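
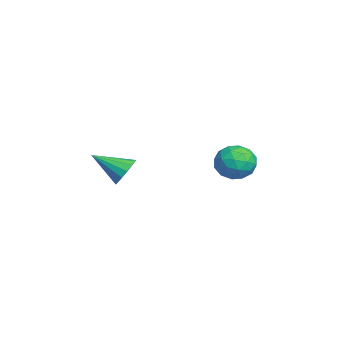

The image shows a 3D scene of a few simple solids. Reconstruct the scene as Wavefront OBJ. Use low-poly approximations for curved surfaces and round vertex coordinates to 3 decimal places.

v -1.013 -1.531 2.634
v -0.759 -1.879 2.161
v -1.267 -2.709 3.366
v -0.505 -1.81 2.362
v -0.387 -1.665 2.635
v -0.437 -1.485 2.909
v -0.641 -1.317 3.109
v -0.944 -1.206 3.181
v -1.266 -1.182 3.107
v -1.52 -1.252 2.907
v -1.639 -1.397 2.633
v -1.589 -1.577 2.359
v -1.385 -1.745 2.16
v -1.081 -1.856 2.087
v -4.628 2.778 1.82
v -3.957 3.195 2.109
v -3.863 1.665 1.651
v -3.192 2.082 1.94
v -3.823 1.887 2.461
v -4.296 2.575 2.566
v -3.524 2.285 1.194
v -3.997 2.973 1.299
v -3.275 2.89 1.723
v -3.46 2.644 2.505
v -4.36 2.216 1.255
v -4.545 1.97 2.037
v -4.359 3.084 1.98
v -3.461 1.776 1.78
v -3.831 1.661 2.087
v -3.437 1.906 2.257
v -4.559 2.72 2.248
v -4.164 2.965 2.418
v -4.086 2.196 2.625
v -3.656 1.895 1.342
v -3.261 2.14 1.512
v -4.383 2.954 1.503
v -3.989 3.199 1.673
v -3.734 2.664 1.135
v -3.564 3.15 1.922
v -3.115 2.496 1.823
v -3.31 2.615 1.384
v -3.588 3.02 1.446
v -3.673 3.006 2.382
v -3.223 2.351 2.283
v -3.594 2.237 2.589
v -3.872 2.641 2.651
v -3.272 2.826 2.155
v -4.597 2.509 1.477
v -4.147 1.854 1.378
v -3.948 2.219 1.109
v -4.226 2.623 1.171
v -4.705 2.364 1.937
v -4.256 1.71 1.838
v -4.232 1.84 2.314
v -4.51 2.245 2.376
v -4.548 2.034 1.605
f 2 1 4
f 2 4 3
f 4 1 5
f 4 5 3
f 5 1 6
f 5 6 3
f 6 1 7
f 6 7 3
f 7 1 8
f 7 8 3
f 8 1 9
f 8 9 3
f 9 1 10
f 9 10 3
f 10 1 11
f 10 11 3
f 11 1 12
f 11 12 3
f 12 1 13
f 12 13 3
f 13 1 14
f 13 14 3
f 14 1 2
f 14 2 3
f 15 52 31
f 52 26 55
f 31 55 20
f 52 55 31
f 15 31 27
f 31 20 32
f 27 32 16
f 31 32 27
f 15 27 36
f 27 16 37
f 36 37 22
f 27 37 36
f 15 36 48
f 36 22 51
f 48 51 25
f 36 51 48
f 15 48 52
f 48 25 56
f 52 56 26
f 48 56 52
f 16 32 43
f 32 20 46
f 43 46 24
f 32 46 43
f 20 55 33
f 55 26 54
f 33 54 19
f 55 54 33
f 26 56 53
f 56 25 49
f 53 49 17
f 56 49 53
f 25 51 50
f 51 22 38
f 50 38 21
f 51 38 50
f 22 37 42
f 37 16 39
f 42 39 23
f 37 39 42
f 18 44 30
f 44 24 45
f 30 45 19
f 44 45 30
f 18 30 28
f 30 19 29
f 28 29 17
f 30 29 28
f 18 28 35
f 28 17 34
f 35 34 21
f 28 34 35
f 18 35 40
f 35 21 41
f 40 41 23
f 35 41 40
f 18 40 44
f 40 23 47
f 44 47 24
f 40 47 44
f 19 45 33
f 45 24 46
f 33 46 20
f 45 46 33
f 17 29 53
f 29 19 54
f 53 54 26
f 29 54 53
f 21 34 50
f 34 17 49
f 50 49 25
f 34 49 50
f 23 41 42
f 41 21 38
f 42 38 22
f 41 38 42
f 24 47 43
f 47 23 39
f 43 39 16
f 47 39 43



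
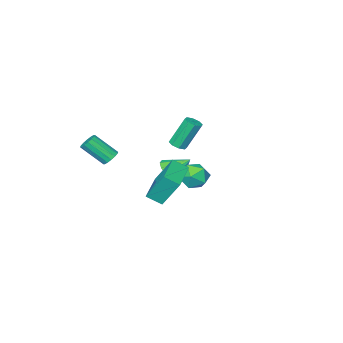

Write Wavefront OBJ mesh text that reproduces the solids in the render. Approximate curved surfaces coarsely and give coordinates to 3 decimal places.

v 2.88 -3.417 1.044
v 3.09 -3.74 0.623
v 3.89 -4.746 1.796
v 3.68 -4.423 2.216
v 3.292 -3.529 0.666
v 4.092 -4.535 1.839
v 3.384 -3.289 0.81
v 4.184 -4.295 1.983
v 3.341 -3.082 1.016
v 4.141 -4.088 2.189
v 3.174 -2.966 1.23
v 3.974 -3.972 2.403
v 2.929 -2.97 1.394
v 3.729 -3.976 2.567
v 2.67 -3.094 1.464
v 3.47 -4.1 2.637
v 2.468 -3.305 1.421
v 3.268 -4.311 2.594
v 2.376 -3.545 1.277
v 3.176 -4.551 2.45
v 2.419 -3.752 1.071
v 3.219 -4.758 2.244
v 2.586 -3.868 0.857
v 3.386 -4.874 2.03
v 2.831 -3.864 0.693
v 3.631 -4.87 1.866
v -2.303 -4.08 0.014
v -1.894 -4.365 0.268
v -2.687 -3.926 2.04
v -3.097 -3.64 1.786
v -1.795 -3.952 0.211
v -2.588 -3.513 1.982
v -1.993 -3.614 0.038
v -2.786 -3.175 1.809
v -2.373 -3.549 -0.149
v -3.167 -3.109 1.623
v -2.713 -3.794 -0.24
v -3.506 -3.355 1.532
v -2.812 -4.207 -0.182
v -3.605 -3.768 1.589
v -2.614 -4.545 -0.009
v -3.407 -4.106 1.762
v -2.233 -4.611 0.177
v -3.027 -4.171 1.949
v -0.029 0.945 1.101
v 0.877 0.913 0.793
v -0.437 -0.073 0.007
v 0.469 -0.105 -0.301
v 0.24 -0.477 0.55
v 0.492 0.151 1.226
v -0.052 0.689 -0.426
v 0.2 1.317 0.25
v 0.862 0.755 -0.151
v 1.042 0.034 0.452
v -0.602 0.806 0.348
v -0.422 0.085 0.951
v 2.59 2.849 2.963
v 3.141 2.205 3.456
v 4.17 4.083 2.811
v 4.72 3.439 3.304
v 3.08 2.021 1.336
v 3.63 1.377 1.829
v 4.659 3.255 1.184
v 5.21 2.611 1.677
v -0.686 -2.638 -0.896
v -0.15 -1.895 -1.057
v -1.414 -1.902 0.076
v -0.555 -1.859 -1.388
v -1.002 -2.071 -1.562
v -1.348 -2.462 -1.525
v -1.484 -2.909 -1.288
v -1.367 -3.271 -0.927
v -1.033 -3.431 -0.556
v -0.589 -3.339 -0.293
v -0.176 -3.025 -0.222
v 0.075 -2.588 -0.364
v 0.085 -2.167 -0.676
f 2 1 5
f 2 5 3
f 3 5 6
f 3 6 4
f 5 1 7
f 5 7 6
f 6 7 8
f 6 8 4
f 7 1 9
f 7 9 8
f 8 9 10
f 8 10 4
f 9 1 11
f 9 11 10
f 10 11 12
f 10 12 4
f 11 1 13
f 11 13 12
f 12 13 14
f 12 14 4
f 13 1 15
f 13 15 14
f 14 15 16
f 14 16 4
f 15 1 17
f 15 17 16
f 16 17 18
f 16 18 4
f 17 1 19
f 17 19 18
f 18 19 20
f 18 20 4
f 19 1 21
f 19 21 20
f 20 21 22
f 20 22 4
f 21 1 23
f 21 23 22
f 22 23 24
f 22 24 4
f 23 1 25
f 23 25 24
f 24 25 26
f 24 26 4
f 25 1 2
f 25 2 26
f 26 2 3
f 26 3 4
f 28 27 31
f 28 31 29
f 29 31 32
f 29 32 30
f 31 27 33
f 31 33 32
f 32 33 34
f 32 34 30
f 33 27 35
f 33 35 34
f 34 35 36
f 34 36 30
f 35 27 37
f 35 37 36
f 36 37 38
f 36 38 30
f 37 27 39
f 37 39 38
f 38 39 40
f 38 40 30
f 39 27 41
f 39 41 40
f 40 41 42
f 40 42 30
f 41 27 43
f 41 43 42
f 42 43 44
f 42 44 30
f 43 27 28
f 43 28 44
f 44 28 29
f 44 29 30
f 45 56 50
f 45 50 46
f 45 46 52
f 45 52 55
f 45 55 56
f 46 50 54
f 50 56 49
f 56 55 47
f 55 52 51
f 52 46 53
f 48 54 49
f 48 49 47
f 48 47 51
f 48 51 53
f 48 53 54
f 49 54 50
f 47 49 56
f 51 47 55
f 53 51 52
f 54 53 46
f 58 60 57
f 61 58 57
f 57 60 59
f 59 61 57
f 58 64 60
f 62 58 61
f 62 64 58
f 60 64 59
f 63 61 59
f 59 64 63
f 63 62 61
f 64 62 63
f 66 65 68
f 66 68 67
f 68 65 69
f 68 69 67
f 69 65 70
f 69 70 67
f 70 65 71
f 70 71 67
f 71 65 72
f 71 72 67
f 72 65 73
f 72 73 67
f 73 65 74
f 73 74 67
f 74 65 75
f 74 75 67
f 75 65 76
f 75 76 67
f 76 65 77
f 76 77 67
f 77 65 66
f 77 66 67



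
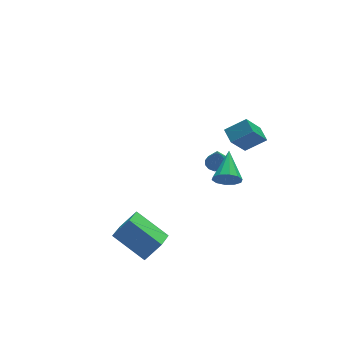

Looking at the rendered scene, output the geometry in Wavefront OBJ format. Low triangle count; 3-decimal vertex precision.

v 0.524 -1.942 0.213
v 0.917 -2.369 0.719
v 1.256 -0.398 0.947
v 1.188 -2.313 0.332
v 1.206 -2.116 -0.1
v 0.963 -1.852 -0.413
v 0.553 -1.623 -0.487
v 0.132 -1.516 -0.294
v -0.14 -1.571 0.093
v -0.157 -1.768 0.526
v 0.085 -2.032 0.839
v 0.496 -2.262 0.913
v 2.07 3.051 -3.254
v 2.606 2.667 -3.285
v 1.93 2.749 -1.986
v 2.724 2.976 -3.199
v 2.666 3.305 -3.127
v 2.449 3.566 -3.089
v 2.13 3.689 -3.095
v 1.795 3.64 -3.144
v 1.534 3.434 -3.222
v 1.417 3.125 -3.308
v 1.475 2.796 -3.38
v 1.692 2.535 -3.418
v 2.011 2.413 -3.412
v 2.345 2.461 -3.363
v 1.788 -2.082 3.732
v 1.768 -1.261 4.021
v 0.713 -1.874 3.068
v 0.693 -1.054 3.357
v 2.787 -1.546 2.283
v 2.767 -0.726 2.572
v 1.712 -1.339 1.619
v 1.692 -0.518 1.908
v -5.341 -1.464 -2.723
v -4.478 -1.554 -1.689
v -4.574 -0.389 -3.27
v -3.71 -0.479 -2.237
v -4.17 -2.861 -3.823
v -3.306 -2.951 -2.79
v -3.402 -1.786 -4.371
v -2.539 -1.876 -3.337
f 2 1 4
f 2 4 3
f 4 1 5
f 4 5 3
f 5 1 6
f 5 6 3
f 6 1 7
f 6 7 3
f 7 1 8
f 7 8 3
f 8 1 9
f 8 9 3
f 9 1 10
f 9 10 3
f 10 1 11
f 10 11 3
f 11 1 12
f 11 12 3
f 12 1 2
f 12 2 3
f 14 13 16
f 14 16 15
f 16 13 17
f 16 17 15
f 17 13 18
f 17 18 15
f 18 13 19
f 18 19 15
f 19 13 20
f 19 20 15
f 20 13 21
f 20 21 15
f 21 13 22
f 21 22 15
f 22 13 23
f 22 23 15
f 23 13 24
f 23 24 15
f 24 13 25
f 24 25 15
f 25 13 26
f 25 26 15
f 26 13 14
f 26 14 15
f 28 30 27
f 31 28 27
f 27 30 29
f 29 31 27
f 28 34 30
f 32 28 31
f 32 34 28
f 30 34 29
f 33 31 29
f 29 34 33
f 33 32 31
f 34 32 33
f 36 38 35
f 39 36 35
f 35 38 37
f 37 39 35
f 36 42 38
f 40 36 39
f 40 42 36
f 38 42 37
f 41 39 37
f 37 42 41
f 41 40 39
f 42 40 41



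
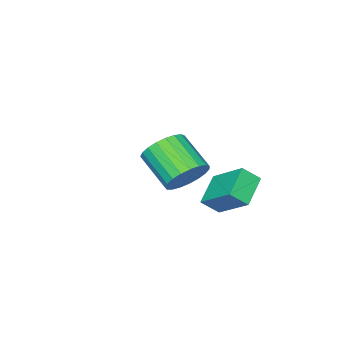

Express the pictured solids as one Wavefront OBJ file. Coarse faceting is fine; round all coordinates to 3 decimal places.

v -3.046 -3.014 -0.694
v -2.778 -3.335 -1.124
v -2.154 -2.866 -0.246
v -2.768 -3.12 -1.215
v -2.8 -2.888 -1.227
v -2.87 -2.676 -1.157
v -2.967 -2.515 -1.017
v -3.076 -2.43 -0.828
v -3.18 -2.434 -0.619
v -3.264 -2.526 -0.421
v -3.315 -2.693 -0.265
v -3.325 -2.908 -0.173
v -3.293 -3.14 -0.162
v -3.223 -3.352 -0.231
v -3.126 -3.513 -0.371
v -3.017 -3.598 -0.56
v -2.913 -3.594 -0.769
v -2.829 -3.502 -0.967
v 1.432 2.508 2.609
v 1.784 2.979 3.418
v 1.539 1.444 4.42
v 1.188 0.972 3.611
v 1.377 3.06 3.441
v 1.132 1.524 4.443
v 0.979 3.044 3.321
v 0.734 1.509 4.323
v 0.66 2.936 3.077
v 0.415 1.401 4.079
v 0.474 2.754 2.753
v 0.229 1.218 3.755
v 0.454 2.53 2.404
v 0.209 0.994 3.405
v 0.603 2.301 2.09
v 0.358 0.765 3.092
v 0.896 2.109 1.866
v 0.651 0.573 2.868
v 1.281 1.985 1.77
v 1.036 0.449 2.772
v 1.693 1.952 1.82
v 1.448 0.416 2.822
v 2.059 2.015 2.006
v 1.814 0.479 3.008
v 2.317 2.163 2.296
v 2.073 0.627 3.298
v 2.422 2.371 2.641
v 2.178 0.835 3.642
v 2.356 2.602 2.98
v 2.112 1.067 3.981
v 2.13 2.818 3.255
v 1.886 1.282 4.256
v -4.22 -0.173 -1.539
v -3.642 -0.697 -0.882
v -4.101 1.517 -0.298
v -3.524 0.993 0.36
v -2.896 0.307 -2.32
v -2.319 -0.217 -1.662
v -2.778 1.997 -1.078
v -2.2 1.473 -0.421
f 2 1 4
f 2 4 3
f 4 1 5
f 4 5 3
f 5 1 6
f 5 6 3
f 6 1 7
f 6 7 3
f 7 1 8
f 7 8 3
f 8 1 9
f 8 9 3
f 9 1 10
f 9 10 3
f 10 1 11
f 10 11 3
f 11 1 12
f 11 12 3
f 12 1 13
f 12 13 3
f 13 1 14
f 13 14 3
f 14 1 15
f 14 15 3
f 15 1 16
f 15 16 3
f 16 1 17
f 16 17 3
f 17 1 18
f 17 18 3
f 18 1 2
f 18 2 3
f 20 19 23
f 20 23 21
f 21 23 24
f 21 24 22
f 23 19 25
f 23 25 24
f 24 25 26
f 24 26 22
f 25 19 27
f 25 27 26
f 26 27 28
f 26 28 22
f 27 19 29
f 27 29 28
f 28 29 30
f 28 30 22
f 29 19 31
f 29 31 30
f 30 31 32
f 30 32 22
f 31 19 33
f 31 33 32
f 32 33 34
f 32 34 22
f 33 19 35
f 33 35 34
f 34 35 36
f 34 36 22
f 35 19 37
f 35 37 36
f 36 37 38
f 36 38 22
f 37 19 39
f 37 39 38
f 38 39 40
f 38 40 22
f 39 19 41
f 39 41 40
f 40 41 42
f 40 42 22
f 41 19 43
f 41 43 42
f 42 43 44
f 42 44 22
f 43 19 45
f 43 45 44
f 44 45 46
f 44 46 22
f 45 19 47
f 45 47 46
f 46 47 48
f 46 48 22
f 47 19 49
f 47 49 48
f 48 49 50
f 48 50 22
f 49 19 20
f 49 20 50
f 50 20 21
f 50 21 22
f 52 54 51
f 55 52 51
f 51 54 53
f 53 55 51
f 52 58 54
f 56 52 55
f 56 58 52
f 54 58 53
f 57 55 53
f 53 58 57
f 57 56 55
f 58 56 57



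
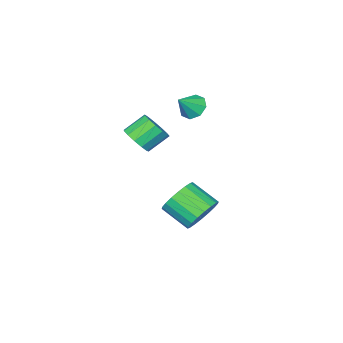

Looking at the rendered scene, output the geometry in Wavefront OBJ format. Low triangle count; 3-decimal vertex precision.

v 0.312 -1.341 1.585
v 0.865 -1.277 2.214
v -0.08 -0.895 3.005
v -0.632 -0.959 2.375
v 0.857 -0.855 2
v -0.088 -0.473 2.791
v 0.676 -0.587 1.655
v -0.269 -0.205 2.445
v 0.38 -0.559 1.287
v -0.565 -0.176 2.077
v 0.062 -0.778 1.013
v -0.883 -0.396 1.804
v -0.176 -1.177 0.921
v -1.121 -0.795 1.712
v -0.259 -1.628 1.04
v -1.204 -1.245 1.831
v -0.161 -1.987 1.331
v -1.106 -1.605 2.122
v 0.088 -2.142 1.703
v -0.857 -1.76 2.494
v 0.408 -2.042 2.038
v -0.537 -1.66 2.828
v 0.698 -1.72 2.228
v -0.247 -1.338 3.019
v -3.951 -2.001 1.852
v -3.487 -2.299 1.315
v -3.009 -2.039 2.688
v -3.472 -1.71 1.325
v -3.738 -1.291 1.643
v -4.129 -1.289 2.084
v -4.416 -1.703 2.389
v -4.431 -2.292 2.38
v -4.165 -2.711 2.061
v -3.774 -2.714 1.62
v -2.333 0.349 -3.856
v -1.921 -0.087 -4.73
v -1.595 -1.486 -3.878
v -2.007 -1.049 -3.004
v -1.548 0.121 -4.531
v -1.222 -1.278 -3.678
v -1.33 0.375 -4.198
v -1.004 -1.024 -3.346
v -1.311 0.623 -3.798
v -0.985 -0.775 -2.945
v -1.494 0.818 -3.409
v -1.168 -0.581 -2.556
v -1.843 0.919 -3.109
v -1.517 -0.479 -2.256
v -2.29 0.908 -2.956
v -1.964 -0.491 -2.104
v -2.745 0.786 -2.982
v -2.419 -0.613 -2.13
v -3.118 0.578 -3.182
v -2.792 -0.821 -2.329
v -3.336 0.324 -3.514
v -3.01 -1.075 -2.662
v -3.355 0.075 -3.915
v -3.029 -1.323 -3.062
v -3.172 -0.119 -4.304
v -2.846 -1.518 -3.451
v -2.823 -0.221 -4.604
v -2.497 -1.619 -3.751
v -2.376 -0.209 -4.756
v -2.05 -1.608 -3.904
f 2 1 5
f 2 5 3
f 3 5 6
f 3 6 4
f 5 1 7
f 5 7 6
f 6 7 8
f 6 8 4
f 7 1 9
f 7 9 8
f 8 9 10
f 8 10 4
f 9 1 11
f 9 11 10
f 10 11 12
f 10 12 4
f 11 1 13
f 11 13 12
f 12 13 14
f 12 14 4
f 13 1 15
f 13 15 14
f 14 15 16
f 14 16 4
f 15 1 17
f 15 17 16
f 16 17 18
f 16 18 4
f 17 1 19
f 17 19 18
f 18 19 20
f 18 20 4
f 19 1 21
f 19 21 20
f 20 21 22
f 20 22 4
f 21 1 23
f 21 23 22
f 22 23 24
f 22 24 4
f 23 1 2
f 23 2 24
f 24 2 3
f 24 3 4
f 26 25 28
f 26 28 27
f 28 25 29
f 28 29 27
f 29 25 30
f 29 30 27
f 30 25 31
f 30 31 27
f 31 25 32
f 31 32 27
f 32 25 33
f 32 33 27
f 33 25 34
f 33 34 27
f 34 25 26
f 34 26 27
f 36 35 39
f 36 39 37
f 37 39 40
f 37 40 38
f 39 35 41
f 39 41 40
f 40 41 42
f 40 42 38
f 41 35 43
f 41 43 42
f 42 43 44
f 42 44 38
f 43 35 45
f 43 45 44
f 44 45 46
f 44 46 38
f 45 35 47
f 45 47 46
f 46 47 48
f 46 48 38
f 47 35 49
f 47 49 48
f 48 49 50
f 48 50 38
f 49 35 51
f 49 51 50
f 50 51 52
f 50 52 38
f 51 35 53
f 51 53 52
f 52 53 54
f 52 54 38
f 53 35 55
f 53 55 54
f 54 55 56
f 54 56 38
f 55 35 57
f 55 57 56
f 56 57 58
f 56 58 38
f 57 35 59
f 57 59 58
f 58 59 60
f 58 60 38
f 59 35 61
f 59 61 60
f 60 61 62
f 60 62 38
f 61 35 63
f 61 63 62
f 62 63 64
f 62 64 38
f 63 35 36
f 63 36 64
f 64 36 37
f 64 37 38



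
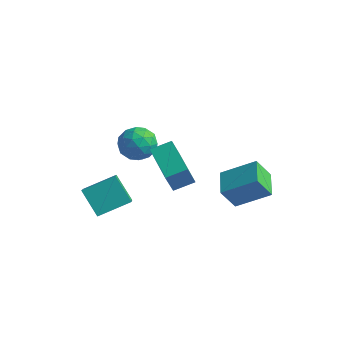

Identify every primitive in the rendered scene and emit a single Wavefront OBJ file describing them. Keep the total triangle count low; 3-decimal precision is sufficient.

v -3.408 -3.986 -5.041
v -2.401 -5.306 -3.838
v -4.612 -3.744 -3.767
v -3.606 -5.064 -2.564
v -2.374 -2.556 -4.336
v -1.368 -3.876 -3.133
v -3.579 -2.314 -3.062
v -2.572 -3.634 -1.859
v 0.955 -3.488 -1.399
v 1.052 -4.25 0.073
v -0.823 -2.419 -0.728
v -0.726 -3.181 0.744
v 1.646 -2.599 -0.984
v 1.743 -3.361 0.488
v -0.132 -1.53 -0.313
v -0.035 -2.292 1.159
v 0.157 1.589 -3.573
v 1.761 2.529 -2.474
v 0.64 2.231 -4.827
v 2.245 3.171 -3.728
v 1.135 0.269 -3.872
v 2.74 1.209 -2.773
v 1.619 0.911 -5.126
v 3.223 1.851 -4.027
v -2.042 -2.056 -0.385
v -1.04 -2.233 -0.012
v -2.68 -3.187 0.792
v -1.678 -3.364 1.165
v -2.155 -2.406 1.329
v -1.761 -1.707 0.601
v -1.959 -3.713 0.179
v -1.565 -3.014 -0.549
v -0.989 -3.257 0.336
v -1.111 -2.449 1.047
v -2.609 -2.971 -0.267
v -2.731 -2.163 0.444
v -1.485 -2.045 -0.302
v -2.235 -3.375 1.082
v -2.515 -2.811 1.178
v -1.927 -2.916 1.397
v -1.909 -1.736 0.059
v -1.32 -1.84 0.278
v -1.975 -1.941 1.066
v -2.4 -3.58 0.502
v -1.811 -3.684 0.721
v -1.793 -2.504 -0.617
v -1.205 -2.609 -0.398
v -1.745 -3.479 -0.286
v -0.866 -2.751 0.122
v -1.241 -3.416 0.814
v -1.406 -3.621 0.234
v -1.175 -3.211 -0.194
v -0.938 -2.276 0.539
v -1.313 -2.941 1.231
v -1.593 -2.378 1.328
v -1.361 -1.967 0.9
v -0.908 -2.878 0.744
v -2.407 -2.479 -0.451
v -2.782 -3.144 0.241
v -2.359 -3.453 -0.12
v -2.127 -3.042 -0.548
v -2.479 -2.004 -0.034
v -2.854 -2.669 0.658
v -2.545 -2.209 0.974
v -2.314 -1.799 0.546
v -2.812 -2.542 0.036
f 2 4 1
f 5 2 1
f 1 4 3
f 3 5 1
f 2 8 4
f 6 2 5
f 6 8 2
f 4 8 3
f 7 5 3
f 3 8 7
f 7 6 5
f 8 6 7
f 10 12 9
f 13 10 9
f 9 12 11
f 11 13 9
f 10 16 12
f 14 10 13
f 14 16 10
f 12 16 11
f 15 13 11
f 11 16 15
f 15 14 13
f 16 14 15
f 18 20 17
f 21 18 17
f 17 20 19
f 19 21 17
f 18 24 20
f 22 18 21
f 22 24 18
f 20 24 19
f 23 21 19
f 19 24 23
f 23 22 21
f 24 22 23
f 25 62 41
f 62 36 65
f 41 65 30
f 62 65 41
f 25 41 37
f 41 30 42
f 37 42 26
f 41 42 37
f 25 37 46
f 37 26 47
f 46 47 32
f 37 47 46
f 25 46 58
f 46 32 61
f 58 61 35
f 46 61 58
f 25 58 62
f 58 35 66
f 62 66 36
f 58 66 62
f 26 42 53
f 42 30 56
f 53 56 34
f 42 56 53
f 30 65 43
f 65 36 64
f 43 64 29
f 65 64 43
f 36 66 63
f 66 35 59
f 63 59 27
f 66 59 63
f 35 61 60
f 61 32 48
f 60 48 31
f 61 48 60
f 32 47 52
f 47 26 49
f 52 49 33
f 47 49 52
f 28 54 40
f 54 34 55
f 40 55 29
f 54 55 40
f 28 40 38
f 40 29 39
f 38 39 27
f 40 39 38
f 28 38 45
f 38 27 44
f 45 44 31
f 38 44 45
f 28 45 50
f 45 31 51
f 50 51 33
f 45 51 50
f 28 50 54
f 50 33 57
f 54 57 34
f 50 57 54
f 29 55 43
f 55 34 56
f 43 56 30
f 55 56 43
f 27 39 63
f 39 29 64
f 63 64 36
f 39 64 63
f 31 44 60
f 44 27 59
f 60 59 35
f 44 59 60
f 33 51 52
f 51 31 48
f 52 48 32
f 51 48 52
f 34 57 53
f 57 33 49
f 53 49 26
f 57 49 53



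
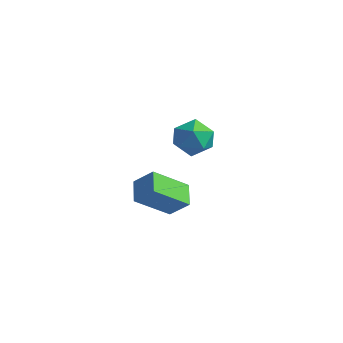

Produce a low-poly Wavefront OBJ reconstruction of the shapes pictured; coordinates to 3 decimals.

v -2.443 1.378 2.219
v -1.928 1.43 1.353
v -1.232 0.51 2.887
v -0.717 0.562 2.021
v -0.85 1.392 2.579
v -1.599 1.929 2.166
v -1.561 0.011 2.074
v -2.31 0.548 1.661
v -1.383 0.585 1.263
v -0.944 1.439 1.575
v -2.216 0.501 2.665
v -1.777 1.355 2.977
v -3.522 1.809 -4.128
v -4.369 0.408 -2.845
v -4.26 2.669 -3.677
v -5.107 1.268 -2.394
v -2.653 2.092 -3.246
v -3.5 0.691 -1.963
v -3.391 2.952 -2.795
v -4.238 1.551 -1.512
f 1 12 6
f 1 6 2
f 1 2 8
f 1 8 11
f 1 11 12
f 2 6 10
f 6 12 5
f 12 11 3
f 11 8 7
f 8 2 9
f 4 10 5
f 4 5 3
f 4 3 7
f 4 7 9
f 4 9 10
f 5 10 6
f 3 5 12
f 7 3 11
f 9 7 8
f 10 9 2
f 14 16 13
f 17 14 13
f 13 16 15
f 15 17 13
f 14 20 16
f 18 14 17
f 18 20 14
f 16 20 15
f 19 17 15
f 15 20 19
f 19 18 17
f 20 18 19



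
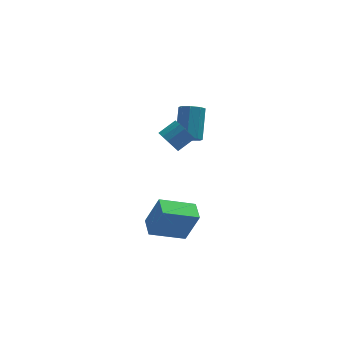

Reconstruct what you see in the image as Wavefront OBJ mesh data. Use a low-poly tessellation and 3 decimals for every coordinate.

v -2.566 -3.838 2.763
v -2.175 -3.961 2.208
v -1.302 -3.684 2.762
v -1.694 -3.562 3.317
v -2.267 -3.617 2.182
v -1.395 -3.34 2.736
v -2.44 -3.332 2.311
v -1.567 -3.056 2.865
v -2.646 -3.183 2.561
v -1.774 -2.907 3.116
v -2.831 -3.21 2.866
v -1.959 -2.933 3.42
v -2.945 -3.404 3.143
v -2.073 -3.128 3.697
v -2.958 -3.716 3.318
v -2.085 -3.439 3.872
v -2.865 -4.06 3.344
v -1.993 -3.783 3.898
v -2.693 -4.344 3.215
v -1.82 -4.068 3.769
v -2.486 -4.493 2.964
v -1.614 -4.217 3.519
v -2.301 -4.467 2.66
v -1.429 -4.19 3.214
v -2.187 -4.272 2.383
v -1.315 -3.996 2.937
v -3.665 -4.423 -3.524
v -3.01 -4.623 -1.827
v -3.63 -3.35 -3.411
v -2.974 -3.55 -1.715
v -1.846 -4.41 -4.225
v -1.19 -4.61 -2.529
v -1.81 -3.337 -4.113
v -1.155 -3.537 -2.416
v -1.251 -2.41 1.629
v -0.685 -2.277 1.317
v -0.263 -1.018 2.619
v -0.829 -1.15 2.931
v -1.065 -1.986 1.159
v -0.643 -0.726 2.461
v -1.555 -1.942 1.276
v -1.133 -0.683 2.578
v -1.866 -2.173 1.599
v -1.444 -0.914 2.902
v -1.817 -2.542 1.941
v -1.395 -1.283 3.243
v -1.437 -2.834 2.099
v -1.015 -1.574 3.401
v -0.947 -2.877 1.982
v -0.525 -1.618 3.284
v -0.636 -2.646 1.658
v -0.214 -1.387 2.961
f 2 1 5
f 2 5 3
f 3 5 6
f 3 6 4
f 5 1 7
f 5 7 6
f 6 7 8
f 6 8 4
f 7 1 9
f 7 9 8
f 8 9 10
f 8 10 4
f 9 1 11
f 9 11 10
f 10 11 12
f 10 12 4
f 11 1 13
f 11 13 12
f 12 13 14
f 12 14 4
f 13 1 15
f 13 15 14
f 14 15 16
f 14 16 4
f 15 1 17
f 15 17 16
f 16 17 18
f 16 18 4
f 17 1 19
f 17 19 18
f 18 19 20
f 18 20 4
f 19 1 21
f 19 21 20
f 20 21 22
f 20 22 4
f 21 1 23
f 21 23 22
f 22 23 24
f 22 24 4
f 23 1 25
f 23 25 24
f 24 25 26
f 24 26 4
f 25 1 2
f 25 2 26
f 26 2 3
f 26 3 4
f 28 30 27
f 31 28 27
f 27 30 29
f 29 31 27
f 28 34 30
f 32 28 31
f 32 34 28
f 30 34 29
f 33 31 29
f 29 34 33
f 33 32 31
f 34 32 33
f 36 35 39
f 36 39 37
f 37 39 40
f 37 40 38
f 39 35 41
f 39 41 40
f 40 41 42
f 40 42 38
f 41 35 43
f 41 43 42
f 42 43 44
f 42 44 38
f 43 35 45
f 43 45 44
f 44 45 46
f 44 46 38
f 45 35 47
f 45 47 46
f 46 47 48
f 46 48 38
f 47 35 49
f 47 49 48
f 48 49 50
f 48 50 38
f 49 35 51
f 49 51 50
f 50 51 52
f 50 52 38
f 51 35 36
f 51 36 52
f 52 36 37
f 52 37 38



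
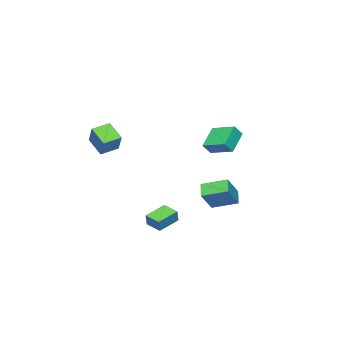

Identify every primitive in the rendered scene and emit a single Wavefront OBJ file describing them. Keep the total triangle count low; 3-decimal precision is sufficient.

v -1.703 0.168 -2.92
v -0.552 0.191 -1.602
v -2.309 1.652 -2.417
v -1.158 1.676 -1.099
v -1.002 0.664 -3.541
v 0.149 0.688 -2.223
v -1.608 2.149 -3.038
v -0.457 2.172 -1.72
v -3.515 -1.115 -0.174
v -4.908 -1.348 0.842
v -3.456 0.521 0.281
v -4.849 0.289 1.297
v -2.971 -1.329 0.523
v -4.364 -1.561 1.539
v -2.912 0.308 0.978
v -4.305 0.075 1.994
v 1.28 -1.037 -3.682
v 1.582 -0.903 -2.866
v 1.449 -0.006 -3.913
v 1.751 0.128 -3.098
v 2.669 -1.368 -4.142
v 2.971 -1.234 -3.327
v 2.838 -0.337 -4.374
v 3.14 -0.203 -3.558
v 2.897 -4.03 2.546
v 3.563 -3.308 3.718
v 3.208 -2.962 1.712
v 3.873 -2.24 2.885
v 3.927 -4.54 2.275
v 4.592 -3.818 3.448
v 4.237 -3.472 1.442
v 4.903 -2.75 2.614
f 2 4 1
f 5 2 1
f 1 4 3
f 3 5 1
f 2 8 4
f 6 2 5
f 6 8 2
f 4 8 3
f 7 5 3
f 3 8 7
f 7 6 5
f 8 6 7
f 10 12 9
f 13 10 9
f 9 12 11
f 11 13 9
f 10 16 12
f 14 10 13
f 14 16 10
f 12 16 11
f 15 13 11
f 11 16 15
f 15 14 13
f 16 14 15
f 18 20 17
f 21 18 17
f 17 20 19
f 19 21 17
f 18 24 20
f 22 18 21
f 22 24 18
f 20 24 19
f 23 21 19
f 19 24 23
f 23 22 21
f 24 22 23
f 26 28 25
f 29 26 25
f 25 28 27
f 27 29 25
f 26 32 28
f 30 26 29
f 30 32 26
f 28 32 27
f 31 29 27
f 27 32 31
f 31 30 29
f 32 30 31



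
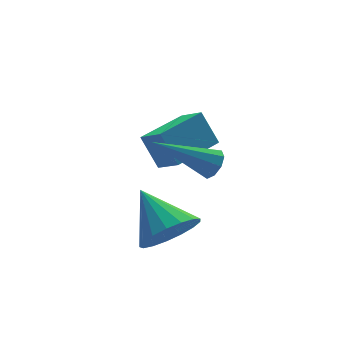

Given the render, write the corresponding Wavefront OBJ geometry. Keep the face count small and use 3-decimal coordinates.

v 0.625 -2.227 -0.106
v 1.136 -2.671 0.63
v 0.355 -0.793 0.946
v 1.471 -2.43 0.387
v 1.612 -2.143 0.031
v 1.526 -1.875 -0.356
v 1.235 -1.687 -0.686
v 0.803 -1.624 -0.883
v 0.331 -1.699 -0.903
v -0.074 -1.894 -0.739
v -0.319 -2.167 -0.431
v -0.348 -2.453 -0.048
v -0.154 -2.687 0.321
v 0.219 -2.816 0.592
v 0.684 -2.811 0.704
v 1.824 -2.486 2.609
v 2.03 -2.766 3.022
v 0.116 -2.054 3.751
v 2.134 -2.412 3.045
v 2.094 -2.093 2.863
v 1.927 -1.958 2.563
v 1.712 -2.07 2.284
v 1.55 -2.376 2.157
v 1.516 -2.734 2.242
v 1.626 -2.976 2.498
v 1.829 -2.988 2.806
v 1.88 -0.151 1.202
v 1.572 0.425 2.291
v 1.598 0.616 0.716
v 1.291 1.192 1.806
v 3.589 0.548 1.314
v 3.282 1.124 2.404
v 3.308 1.315 0.829
v 3 1.891 1.918
f 2 1 4
f 2 4 3
f 4 1 5
f 4 5 3
f 5 1 6
f 5 6 3
f 6 1 7
f 6 7 3
f 7 1 8
f 7 8 3
f 8 1 9
f 8 9 3
f 9 1 10
f 9 10 3
f 10 1 11
f 10 11 3
f 11 1 12
f 11 12 3
f 12 1 13
f 12 13 3
f 13 1 14
f 13 14 3
f 14 1 15
f 14 15 3
f 15 1 2
f 15 2 3
f 17 16 19
f 17 19 18
f 19 16 20
f 19 20 18
f 20 16 21
f 20 21 18
f 21 16 22
f 21 22 18
f 22 16 23
f 22 23 18
f 23 16 24
f 23 24 18
f 24 16 25
f 24 25 18
f 25 16 26
f 25 26 18
f 26 16 17
f 26 17 18
f 28 30 27
f 31 28 27
f 27 30 29
f 29 31 27
f 28 34 30
f 32 28 31
f 32 34 28
f 30 34 29
f 33 31 29
f 29 34 33
f 33 32 31
f 34 32 33



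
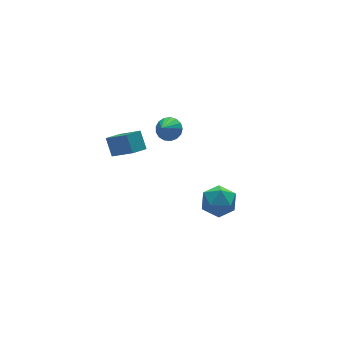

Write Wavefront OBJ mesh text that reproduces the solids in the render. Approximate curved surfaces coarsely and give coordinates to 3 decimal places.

v -1.554 -2.726 2.429
v -0.611 -3.18 2.328
v -2.129 -4.1 3.252
v -1.186 -4.554 3.151
v -1.304 -3.724 3.784
v -0.949 -2.874 3.276
v -1.791 -4.406 2.304
v -1.436 -3.556 1.796
v -0.758 -4.218 2.251
v -0.457 -3.797 3.166
v -2.283 -3.483 2.414
v -1.982 -3.062 3.329
v -4.202 3.171 2.023
v -3.581 1.859 3.17
v -4.151 3.98 2.921
v -3.53 2.668 4.068
v -3.27 3.392 1.772
v -2.649 2.08 2.919
v -3.219 4.201 2.67
v -2.598 2.889 3.817
v -0.44 3.666 2.333
v 0.111 3.812 2.866
v -1.22 3.054 3.307
v -0.109 4.113 2.88
v -0.404 4.313 2.769
v -0.708 4.364 2.557
v -0.95 4.255 2.295
v -1.075 4.012 2.041
v -1.055 3.689 1.854
v -0.894 3.361 1.777
v -0.629 3.103 1.827
v -0.32 2.975 1.993
v -0.039 3.004 2.237
v 0.15 3.185 2.503
v 0.204 3.477 2.73
f 1 12 6
f 1 6 2
f 1 2 8
f 1 8 11
f 1 11 12
f 2 6 10
f 6 12 5
f 12 11 3
f 11 8 7
f 8 2 9
f 4 10 5
f 4 5 3
f 4 3 7
f 4 7 9
f 4 9 10
f 5 10 6
f 3 5 12
f 7 3 11
f 9 7 8
f 10 9 2
f 14 16 13
f 17 14 13
f 13 16 15
f 15 17 13
f 14 20 16
f 18 14 17
f 18 20 14
f 16 20 15
f 19 17 15
f 15 20 19
f 19 18 17
f 20 18 19
f 22 21 24
f 22 24 23
f 24 21 25
f 24 25 23
f 25 21 26
f 25 26 23
f 26 21 27
f 26 27 23
f 27 21 28
f 27 28 23
f 28 21 29
f 28 29 23
f 29 21 30
f 29 30 23
f 30 21 31
f 30 31 23
f 31 21 32
f 31 32 23
f 32 21 33
f 32 33 23
f 33 21 34
f 33 34 23
f 34 21 35
f 34 35 23
f 35 21 22
f 35 22 23



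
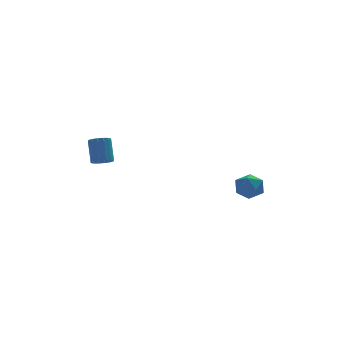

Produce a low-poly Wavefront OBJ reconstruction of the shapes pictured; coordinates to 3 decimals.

v 3.738 -2.207 -2.863
v 3.996 -2.594 -2.076
v 3.624 -3.546 -3.484
v 3.882 -3.933 -2.697
v 3.067 -3.523 -2.759
v 3.137 -2.695 -2.375
v 4.483 -3.445 -3.185
v 4.553 -2.617 -2.801
v 4.456 -3.359 -2.275
v 3.582 -3.407 -2.011
v 4.038 -2.733 -3.549
v 3.164 -2.781 -3.285
v -3.8 -1.109 -0.866
v -3.412 -1.544 -0.627
v -3.372 -0.767 0.725
v -3.76 -0.331 0.486
v -3.216 -1.321 -0.761
v -3.176 -0.543 0.591
v -3.176 -1.041 -0.923
v -3.137 -0.263 0.429
v -3.303 -0.779 -1.07
v -3.264 -0.001 0.282
v -3.564 -0.605 -1.162
v -3.524 0.172 0.19
v -3.887 -0.567 -1.175
v -3.848 0.211 0.177
v -4.188 -0.673 -1.105
v -4.148 0.104 0.247
v -4.384 -0.897 -0.971
v -4.344 -0.119 0.381
v -4.423 -1.177 -0.809
v -4.384 -0.399 0.543
v -4.296 -1.439 -0.662
v -4.257 -0.661 0.69
v -4.036 -1.612 -0.57
v -3.996 -0.835 0.782
v -3.712 -1.651 -0.557
v -3.673 -0.873 0.795
f 1 12 6
f 1 6 2
f 1 2 8
f 1 8 11
f 1 11 12
f 2 6 10
f 6 12 5
f 12 11 3
f 11 8 7
f 8 2 9
f 4 10 5
f 4 5 3
f 4 3 7
f 4 7 9
f 4 9 10
f 5 10 6
f 3 5 12
f 7 3 11
f 9 7 8
f 10 9 2
f 14 13 17
f 14 17 15
f 15 17 18
f 15 18 16
f 17 13 19
f 17 19 18
f 18 19 20
f 18 20 16
f 19 13 21
f 19 21 20
f 20 21 22
f 20 22 16
f 21 13 23
f 21 23 22
f 22 23 24
f 22 24 16
f 23 13 25
f 23 25 24
f 24 25 26
f 24 26 16
f 25 13 27
f 25 27 26
f 26 27 28
f 26 28 16
f 27 13 29
f 27 29 28
f 28 29 30
f 28 30 16
f 29 13 31
f 29 31 30
f 30 31 32
f 30 32 16
f 31 13 33
f 31 33 32
f 32 33 34
f 32 34 16
f 33 13 35
f 33 35 34
f 34 35 36
f 34 36 16
f 35 13 37
f 35 37 36
f 36 37 38
f 36 38 16
f 37 13 14
f 37 14 38
f 38 14 15
f 38 15 16



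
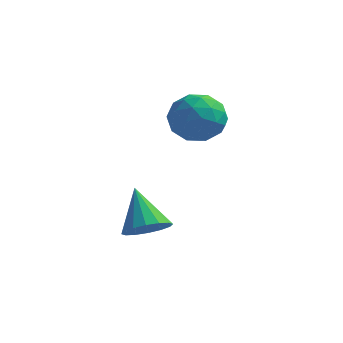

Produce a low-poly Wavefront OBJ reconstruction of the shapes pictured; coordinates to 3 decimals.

v -0.994 -2.107 -1.577
v -0.516 -1.34 -1.688
v -1.926 -1.313 -0.123
v -0.896 -1.288 -1.961
v -1.303 -1.454 -2.131
v -1.626 -1.796 -2.152
v -1.781 -2.221 -2.019
v -1.724 -2.615 -1.768
v -1.472 -2.873 -1.465
v -1.092 -2.926 -1.192
v -0.685 -2.759 -1.022
v -0.361 -2.417 -1.001
v -0.207 -1.993 -1.134
v -0.264 -1.599 -1.385
v -1.357 1.948 2.222
v -0.301 2.123 2.634
v -1.199 0.137 2.586
v -0.143 0.312 2.998
v -1.054 0.71 3.569
v -1.152 1.829 3.344
v -0.348 0.431 1.876
v -0.446 1.55 1.651
v 0.322 1.185 2.42
v -0.114 1.357 3.466
v -1.386 0.903 1.754
v -1.822 1.075 2.8
v -0.843 2.195 2.396
v -0.657 0.065 2.824
v -1.192 0.299 3.16
v -0.572 0.402 3.401
v -1.343 2.022 2.813
v -0.722 2.125 3.055
v -1.165 1.294 3.605
v -0.778 0.135 2.165
v -0.157 0.238 2.407
v -0.928 1.858 1.819
v -0.308 1.961 2.06
v -0.335 0.966 1.615
v 0.144 1.746 2.512
v 0.237 0.681 2.726
v 0.116 0.751 2.067
v 0.059 1.41 1.935
v -0.112 1.847 3.127
v -0.02 0.783 3.341
v -0.555 1.017 3.676
v -0.612 1.675 3.544
v 0.254 1.296 3.001
v -1.48 1.477 1.879
v -1.388 0.413 2.093
v -0.888 0.585 1.676
v -0.945 1.243 1.544
v -1.737 1.579 2.494
v -1.644 0.514 2.708
v -1.559 0.85 3.285
v -1.616 1.509 3.153
v -1.754 0.964 2.219
f 2 1 4
f 2 4 3
f 4 1 5
f 4 5 3
f 5 1 6
f 5 6 3
f 6 1 7
f 6 7 3
f 7 1 8
f 7 8 3
f 8 1 9
f 8 9 3
f 9 1 10
f 9 10 3
f 10 1 11
f 10 11 3
f 11 1 12
f 11 12 3
f 12 1 13
f 12 13 3
f 13 1 14
f 13 14 3
f 14 1 2
f 14 2 3
f 15 52 31
f 52 26 55
f 31 55 20
f 52 55 31
f 15 31 27
f 31 20 32
f 27 32 16
f 31 32 27
f 15 27 36
f 27 16 37
f 36 37 22
f 27 37 36
f 15 36 48
f 36 22 51
f 48 51 25
f 36 51 48
f 15 48 52
f 48 25 56
f 52 56 26
f 48 56 52
f 16 32 43
f 32 20 46
f 43 46 24
f 32 46 43
f 20 55 33
f 55 26 54
f 33 54 19
f 55 54 33
f 26 56 53
f 56 25 49
f 53 49 17
f 56 49 53
f 25 51 50
f 51 22 38
f 50 38 21
f 51 38 50
f 22 37 42
f 37 16 39
f 42 39 23
f 37 39 42
f 18 44 30
f 44 24 45
f 30 45 19
f 44 45 30
f 18 30 28
f 30 19 29
f 28 29 17
f 30 29 28
f 18 28 35
f 28 17 34
f 35 34 21
f 28 34 35
f 18 35 40
f 35 21 41
f 40 41 23
f 35 41 40
f 18 40 44
f 40 23 47
f 44 47 24
f 40 47 44
f 19 45 33
f 45 24 46
f 33 46 20
f 45 46 33
f 17 29 53
f 29 19 54
f 53 54 26
f 29 54 53
f 21 34 50
f 34 17 49
f 50 49 25
f 34 49 50
f 23 41 42
f 41 21 38
f 42 38 22
f 41 38 42
f 24 47 43
f 47 23 39
f 43 39 16
f 47 39 43



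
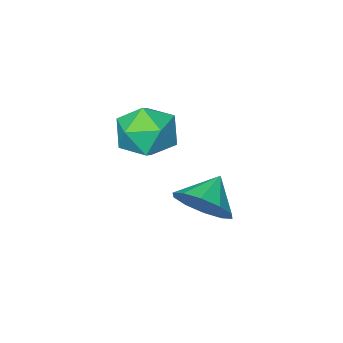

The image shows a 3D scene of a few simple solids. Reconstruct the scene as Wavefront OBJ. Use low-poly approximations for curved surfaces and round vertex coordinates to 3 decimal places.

v 1.114 3.179 -1.869
v 1.463 2.696 -1.121
v -0.163 2.304 -1.839
v 0.186 1.821 -1.091
v -0.079 2.735 -0.989
v 0.71 3.275 -1.007
v 0.59 1.725 -1.953
v 1.379 2.265 -1.971
v 1.139 1.797 -1.173
v 0.725 2.421 -0.577
v 0.575 2.579 -2.383
v 0.161 3.203 -1.787
v -0.488 3.463 -4.327
v 0.101 3.402 -3.623
v -1.332 3.097 -3.653
v -0.123 3.924 -3.619
v -0.487 4.271 -3.886
v -0.851 4.309 -4.321
v -1.077 4.024 -4.758
v -1.078 3.525 -5.031
v -0.854 3.002 -5.035
v -0.49 2.656 -4.768
v -0.126 2.618 -4.333
v 0.1 2.903 -3.896
f 1 12 6
f 1 6 2
f 1 2 8
f 1 8 11
f 1 11 12
f 2 6 10
f 6 12 5
f 12 11 3
f 11 8 7
f 8 2 9
f 4 10 5
f 4 5 3
f 4 3 7
f 4 7 9
f 4 9 10
f 5 10 6
f 3 5 12
f 7 3 11
f 9 7 8
f 10 9 2
f 14 13 16
f 14 16 15
f 16 13 17
f 16 17 15
f 17 13 18
f 17 18 15
f 18 13 19
f 18 19 15
f 19 13 20
f 19 20 15
f 20 13 21
f 20 21 15
f 21 13 22
f 21 22 15
f 22 13 23
f 22 23 15
f 23 13 24
f 23 24 15
f 24 13 14
f 24 14 15



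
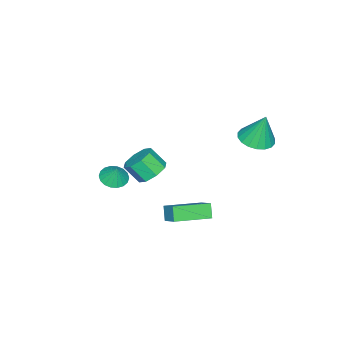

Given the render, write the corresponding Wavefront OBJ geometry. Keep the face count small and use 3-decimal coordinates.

v 2.875 -2.477 -0.679
v 3.546 -2.893 -0.687
v 3.105 -2.123 0.239
v 3.643 -2.587 -0.829
v 3.587 -2.258 -0.942
v 3.39 -1.973 -1.002
v 3.092 -1.788 -0.999
v 2.75 -1.739 -0.932
v 2.433 -1.836 -0.815
v 2.204 -2.061 -0.671
v 2.107 -2.367 -0.528
v 2.163 -2.696 -0.416
v 2.36 -2.981 -0.355
v 2.658 -3.166 -0.359
v 3 -3.215 -0.426
v 3.317 -3.117 -0.543
v 3.179 0.619 -1.574
v 3.661 1.419 -0.973
v 1.533 1.911 -1.973
v 2.015 2.711 -1.372
v 3.605 0.929 -2.328
v 4.087 1.729 -1.727
v 1.959 2.221 -2.727
v 2.441 3.021 -2.126
v -1.84 3.3 1.384
v -0.821 3.347 1.393
v -1.88 3.8 3.196
v -0.941 3.768 1.274
v -1.238 4.097 1.177
v -1.655 4.268 1.121
v -2.109 4.247 1.117
v -2.509 4.039 1.166
v -2.777 3.684 1.258
v -2.859 3.253 1.375
v -2.74 2.832 1.494
v -2.442 2.503 1.591
v -2.025 2.332 1.647
v -1.572 2.353 1.651
v -1.172 2.561 1.603
v -0.904 2.916 1.51
v -1.742 -2.826 -3.6
v -1.107 -2.221 -3.188
v -0.942 -3.088 -2.167
v -1.578 -3.694 -2.58
v -1.804 -2.093 -2.968
v -1.639 -2.961 -1.947
v -2.465 -2.396 -3.118
v -2.301 -3.263 -2.097
v -2.703 -2.95 -3.551
v -2.538 -3.818 -2.53
v -2.378 -3.432 -4.013
v -2.213 -4.299 -2.992
v -1.681 -3.559 -4.233
v -1.516 -4.427 -3.212
v -1.019 -3.257 -4.083
v -0.855 -4.124 -3.062
v -0.782 -2.702 -3.65
v -0.617 -3.57 -2.629
f 2 1 4
f 2 4 3
f 4 1 5
f 4 5 3
f 5 1 6
f 5 6 3
f 6 1 7
f 6 7 3
f 7 1 8
f 7 8 3
f 8 1 9
f 8 9 3
f 9 1 10
f 9 10 3
f 10 1 11
f 10 11 3
f 11 1 12
f 11 12 3
f 12 1 13
f 12 13 3
f 13 1 14
f 13 14 3
f 14 1 15
f 14 15 3
f 15 1 16
f 15 16 3
f 16 1 2
f 16 2 3
f 18 20 17
f 21 18 17
f 17 20 19
f 19 21 17
f 18 24 20
f 22 18 21
f 22 24 18
f 20 24 19
f 23 21 19
f 19 24 23
f 23 22 21
f 24 22 23
f 26 25 28
f 26 28 27
f 28 25 29
f 28 29 27
f 29 25 30
f 29 30 27
f 30 25 31
f 30 31 27
f 31 25 32
f 31 32 27
f 32 25 33
f 32 33 27
f 33 25 34
f 33 34 27
f 34 25 35
f 34 35 27
f 35 25 36
f 35 36 27
f 36 25 37
f 36 37 27
f 37 25 38
f 37 38 27
f 38 25 39
f 38 39 27
f 39 25 40
f 39 40 27
f 40 25 26
f 40 26 27
f 42 41 45
f 42 45 43
f 43 45 46
f 43 46 44
f 45 41 47
f 45 47 46
f 46 47 48
f 46 48 44
f 47 41 49
f 47 49 48
f 48 49 50
f 48 50 44
f 49 41 51
f 49 51 50
f 50 51 52
f 50 52 44
f 51 41 53
f 51 53 52
f 52 53 54
f 52 54 44
f 53 41 55
f 53 55 54
f 54 55 56
f 54 56 44
f 55 41 57
f 55 57 56
f 56 57 58
f 56 58 44
f 57 41 42
f 57 42 58
f 58 42 43
f 58 43 44



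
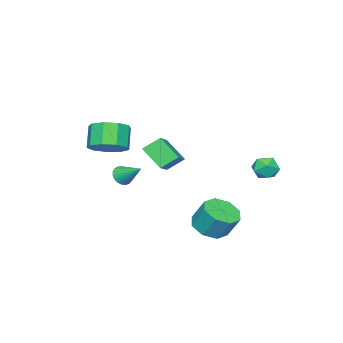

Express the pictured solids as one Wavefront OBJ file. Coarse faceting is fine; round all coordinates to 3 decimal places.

v -3.935 3.198 -0.551
v -3.467 3.344 -1.234
v -2.853 2.656 0.074
v -2.385 2.802 -0.609
v -2.66 3.445 -0.142
v -3.329 3.78 -0.528
v -2.991 2.22 -0.632
v -3.66 2.555 -1.018
v -2.884 2.74 -1.284
v -2.679 3.498 -0.981
v -3.641 2.502 -0.179
v -3.436 3.26 0.124
v 0.963 2.419 -3.426
v 1.454 3.241 -3.902
v 1.429 4.004 -2.61
v 0.937 3.181 -2.134
v 0.639 3.294 -3.949
v 0.613 4.057 -2.657
v 0.013 2.834 -3.69
v -0.013 3.597 -2.398
v -0.057 2.131 -3.276
v -0.082 2.893 -1.984
v 0.471 1.596 -2.95
v 0.446 2.359 -1.658
v 1.287 1.543 -2.903
v 1.261 2.306 -1.611
v 1.913 2.003 -3.162
v 1.887 2.766 -1.87
v 1.982 2.707 -3.576
v 1.957 3.469 -2.284
v 1.025 -0.24 1.98
v 2.628 0.581 2.872
v 1.024 0.895 0.938
v 2.628 1.715 1.83
v 1.712 -0.855 1.31
v 3.316 -0.035 2.202
v 1.712 0.279 0.268
v 3.315 1.1 1.16
v -0.039 -4.006 -1.901
v 0.549 -3.871 -2.169
v 0.059 -2.674 -1.019
v 0.378 -3.744 -2.342
v 0.134 -3.662 -2.438
v -0.14 -3.64 -2.441
v -0.396 -3.681 -2.352
v -0.59 -3.778 -2.184
v -0.689 -3.914 -1.967
v -0.676 -4.066 -1.739
v -0.552 -4.208 -1.539
v -0.34 -4.315 -1.402
v -0.075 -4.368 -1.351
v 0.195 -4.358 -1.395
v 0.426 -4.288 -1.527
v 0.576 -4.169 -1.723
v 0.619 -4.021 -1.95
v 3.748 -1.861 1.929
v 4.662 -2.276 2.329
v 3.945 -2.735 3.49
v 3.032 -2.319 3.091
v 4.582 -1.578 2.555
v 3.865 -2.036 3.717
v 4.112 -1.011 2.489
v 3.395 -1.47 3.65
v 3.472 -0.843 2.16
v 2.755 -1.301 3.322
v 2.961 -1.15 1.724
v 2.244 -1.609 2.886
v 2.819 -1.79 1.383
v 2.102 -2.249 2.545
v 3.112 -2.463 1.298
v 2.395 -2.922 2.46
v 3.702 -2.854 1.508
v 2.985 -3.313 2.67
v 4.314 -2.78 1.915
v 3.597 -3.239 3.077
f 1 12 6
f 1 6 2
f 1 2 8
f 1 8 11
f 1 11 12
f 2 6 10
f 6 12 5
f 12 11 3
f 11 8 7
f 8 2 9
f 4 10 5
f 4 5 3
f 4 3 7
f 4 7 9
f 4 9 10
f 5 10 6
f 3 5 12
f 7 3 11
f 9 7 8
f 10 9 2
f 14 13 17
f 14 17 15
f 15 17 18
f 15 18 16
f 17 13 19
f 17 19 18
f 18 19 20
f 18 20 16
f 19 13 21
f 19 21 20
f 20 21 22
f 20 22 16
f 21 13 23
f 21 23 22
f 22 23 24
f 22 24 16
f 23 13 25
f 23 25 24
f 24 25 26
f 24 26 16
f 25 13 27
f 25 27 26
f 26 27 28
f 26 28 16
f 27 13 29
f 27 29 28
f 28 29 30
f 28 30 16
f 29 13 14
f 29 14 30
f 30 14 15
f 30 15 16
f 32 34 31
f 35 32 31
f 31 34 33
f 33 35 31
f 32 38 34
f 36 32 35
f 36 38 32
f 34 38 33
f 37 35 33
f 33 38 37
f 37 36 35
f 38 36 37
f 40 39 42
f 40 42 41
f 42 39 43
f 42 43 41
f 43 39 44
f 43 44 41
f 44 39 45
f 44 45 41
f 45 39 46
f 45 46 41
f 46 39 47
f 46 47 41
f 47 39 48
f 47 48 41
f 48 39 49
f 48 49 41
f 49 39 50
f 49 50 41
f 50 39 51
f 50 51 41
f 51 39 52
f 51 52 41
f 52 39 53
f 52 53 41
f 53 39 54
f 53 54 41
f 54 39 55
f 54 55 41
f 55 39 40
f 55 40 41
f 57 56 60
f 57 60 58
f 58 60 61
f 58 61 59
f 60 56 62
f 60 62 61
f 61 62 63
f 61 63 59
f 62 56 64
f 62 64 63
f 63 64 65
f 63 65 59
f 64 56 66
f 64 66 65
f 65 66 67
f 65 67 59
f 66 56 68
f 66 68 67
f 67 68 69
f 67 69 59
f 68 56 70
f 68 70 69
f 69 70 71
f 69 71 59
f 70 56 72
f 70 72 71
f 71 72 73
f 71 73 59
f 72 56 74
f 72 74 73
f 73 74 75
f 73 75 59
f 74 56 57
f 74 57 75
f 75 57 58
f 75 58 59



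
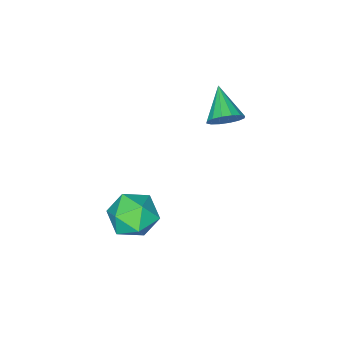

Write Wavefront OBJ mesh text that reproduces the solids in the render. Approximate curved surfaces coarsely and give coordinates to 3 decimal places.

v -2.374 -1.519 -1.142
v -1.928 -1.595 -0.828
v -2.926 -2.341 -0.558
v -2.081 -1.397 -0.693
v -2.312 -1.231 -0.678
v -2.559 -1.142 -0.787
v -2.757 -1.154 -0.992
v -2.852 -1.264 -1.236
v -2.819 -1.443 -1.456
v -2.667 -1.641 -1.591
v -2.436 -1.807 -1.606
v -2.188 -1.896 -1.497
v -1.99 -1.884 -1.293
v -1.895 -1.774 -1.048
v 0.374 -1.675 -3.532
v 1.023 -1.272 -3.729
v 0.977 -2.148 -2.511
v 1.626 -1.745 -2.708
v 0.985 -1.361 -2.456
v 0.612 -1.069 -3.087
v 1.388 -2.351 -3.153
v 1.015 -2.059 -3.784
v 1.65 -1.69 -3.494
v 1.401 -1.078 -3.064
v 0.599 -2.342 -3.176
v 0.35 -1.73 -2.746
f 2 1 4
f 2 4 3
f 4 1 5
f 4 5 3
f 5 1 6
f 5 6 3
f 6 1 7
f 6 7 3
f 7 1 8
f 7 8 3
f 8 1 9
f 8 9 3
f 9 1 10
f 9 10 3
f 10 1 11
f 10 11 3
f 11 1 12
f 11 12 3
f 12 1 13
f 12 13 3
f 13 1 14
f 13 14 3
f 14 1 2
f 14 2 3
f 15 26 20
f 15 20 16
f 15 16 22
f 15 22 25
f 15 25 26
f 16 20 24
f 20 26 19
f 26 25 17
f 25 22 21
f 22 16 23
f 18 24 19
f 18 19 17
f 18 17 21
f 18 21 23
f 18 23 24
f 19 24 20
f 17 19 26
f 21 17 25
f 23 21 22
f 24 23 16



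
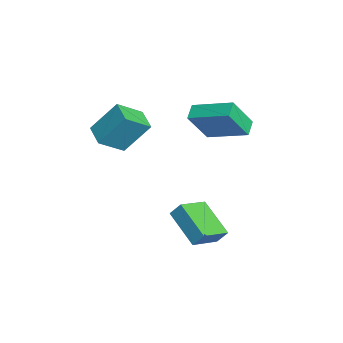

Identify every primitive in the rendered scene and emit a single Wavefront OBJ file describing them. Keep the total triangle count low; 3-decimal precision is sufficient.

v 2.024 1.652 -2.655
v 2.212 2.106 -1.997
v 3.563 2.496 -3.675
v 3.751 2.949 -3.017
v 2.989 0.511 -2.143
v 3.177 0.964 -1.485
v 4.528 1.354 -3.163
v 4.716 1.808 -2.505
v -1.537 2.589 -0.154
v -2.261 2.864 0.263
v -0.498 4.313 0.513
v -1.223 4.588 0.93
v -0.977 1.632 1.45
v -1.702 1.907 1.867
v 0.061 3.356 2.117
v -0.663 3.631 2.534
v -0.153 -2.714 1.519
v -0.062 -1.53 3.029
v -0.689 -1.571 0.655
v -0.599 -0.387 2.165
v 0.979 -2.413 1.215
v 1.069 -1.229 2.725
v 0.442 -1.27 0.351
v 0.533 -0.086 1.861
f 2 4 1
f 5 2 1
f 1 4 3
f 3 5 1
f 2 8 4
f 6 2 5
f 6 8 2
f 4 8 3
f 7 5 3
f 3 8 7
f 7 6 5
f 8 6 7
f 10 12 9
f 13 10 9
f 9 12 11
f 11 13 9
f 10 16 12
f 14 10 13
f 14 16 10
f 12 16 11
f 15 13 11
f 11 16 15
f 15 14 13
f 16 14 15
f 18 20 17
f 21 18 17
f 17 20 19
f 19 21 17
f 18 24 20
f 22 18 21
f 22 24 18
f 20 24 19
f 23 21 19
f 19 24 23
f 23 22 21
f 24 22 23



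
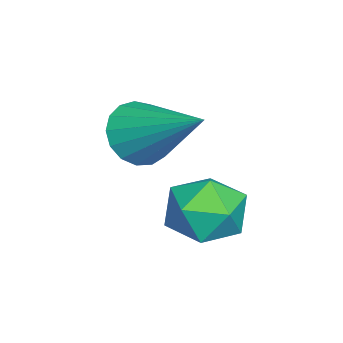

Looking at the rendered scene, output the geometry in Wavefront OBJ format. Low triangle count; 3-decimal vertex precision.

v -0.502 1.023 -0.555
v 0.036 1.085 -1.102
v 0.402 2.437 0.495
v -0.222 1.327 -1.205
v -0.545 1.499 -1.159
v -0.858 1.562 -0.975
v -1.089 1.501 -0.694
v -1.186 1.331 -0.382
v -1.126 1.091 -0.109
v -0.923 0.834 0.061
v -0.624 0.621 0.09
v -0.297 0.5 -0.028
v -0.016 0.499 -0.268
v 0.153 0.618 -0.573
v 0.172 0.829 -0.874
v 0.523 2.929 -1.767
v 0.869 3.309 -1.087
v 1.471 1.931 -1.693
v 1.817 2.311 -1.013
v 1.049 1.949 -0.953
v 0.463 2.565 -0.999
v 1.877 2.675 -1.781
v 1.291 3.291 -1.827
v 1.706 3.151 -1.097
v 1.194 2.703 -0.585
v 1.146 2.537 -2.195
v 0.634 2.089 -1.683
f 2 1 4
f 2 4 3
f 4 1 5
f 4 5 3
f 5 1 6
f 5 6 3
f 6 1 7
f 6 7 3
f 7 1 8
f 7 8 3
f 8 1 9
f 8 9 3
f 9 1 10
f 9 10 3
f 10 1 11
f 10 11 3
f 11 1 12
f 11 12 3
f 12 1 13
f 12 13 3
f 13 1 14
f 13 14 3
f 14 1 15
f 14 15 3
f 15 1 2
f 15 2 3
f 16 27 21
f 16 21 17
f 16 17 23
f 16 23 26
f 16 26 27
f 17 21 25
f 21 27 20
f 27 26 18
f 26 23 22
f 23 17 24
f 19 25 20
f 19 20 18
f 19 18 22
f 19 22 24
f 19 24 25
f 20 25 21
f 18 20 27
f 22 18 26
f 24 22 23
f 25 24 17



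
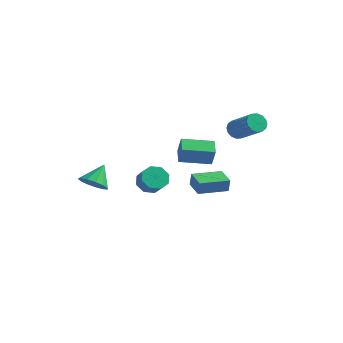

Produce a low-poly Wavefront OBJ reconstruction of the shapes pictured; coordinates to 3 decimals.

v -3.018 -4.37 -0.321
v -2.161 -4.69 -0.067
v -2.922 -3.25 0.761
v -2.078 -4.326 -0.451
v -2.294 -3.976 -0.793
v -2.74 -3.751 -0.986
v -3.274 -3.723 -0.968
v -3.727 -3.9 -0.744
v -3.955 -4.226 -0.386
v -3.886 -4.598 -0.008
v -3.541 -4.897 0.271
v -3.03 -5.029 0.362
v -2.515 -4.952 0.236
v -0.432 1.171 -0.47
v -0.074 0.948 0.738
v -1.002 2.144 -0.122
v -0.644 1.921 1.086
v 1.244 2.259 -0.766
v 1.602 2.036 0.442
v 0.674 3.232 -0.418
v 1.032 3.009 0.79
v -2.397 1.215 -2.707
v -1.875 0.873 -3.37
v -1.201 0.362 -2.575
v -1.723 0.705 -1.913
v -1.656 1.498 -3.154
v -0.982 0.987 -2.359
v -1.871 1.957 -2.677
v -1.197 1.447 -1.882
v -2.394 1.982 -2.217
v -1.72 1.472 -1.423
v -2.919 1.558 -2.045
v -2.245 1.047 -1.25
v -3.138 0.933 -2.261
v -2.464 0.422 -1.466
v -2.923 0.473 -2.738
v -2.249 -0.037 -1.943
v -2.4 0.448 -3.197
v -1.726 -0.062 -2.403
v 2.044 3.916 1.618
v 2.439 3.782 1.032
v 4.092 3.13 2.295
v 3.696 3.264 2.882
v 2.513 4.137 1.119
v 4.165 3.484 2.382
v 2.461 4.433 1.339
v 4.113 3.78 2.603
v 2.297 4.59 1.635
v 3.949 3.938 2.898
v 2.065 4.567 1.926
v 3.718 3.914 3.189
v 1.828 4.369 2.135
v 3.48 3.717 3.398
v 1.648 4.05 2.205
v 3.301 3.398 3.468
v 1.575 3.696 2.118
v 3.227 3.043 3.381
v 1.627 3.4 1.897
v 3.279 2.747 3.161
v 1.791 3.242 1.602
v 3.443 2.59 2.865
v 2.022 3.266 1.311
v 3.675 2.613 2.574
v 2.26 3.463 1.102
v 3.912 2.811 2.365
v -0.756 3.273 -3.513
v -0.646 3.266 -2.579
v 0.547 4.785 -3.654
v 0.656 4.777 -2.721
v 0.264 2.383 -3.639
v 0.373 2.375 -2.706
v 1.566 3.894 -3.781
v 1.676 3.887 -2.847
f 2 1 4
f 2 4 3
f 4 1 5
f 4 5 3
f 5 1 6
f 5 6 3
f 6 1 7
f 6 7 3
f 7 1 8
f 7 8 3
f 8 1 9
f 8 9 3
f 9 1 10
f 9 10 3
f 10 1 11
f 10 11 3
f 11 1 12
f 11 12 3
f 12 1 13
f 12 13 3
f 13 1 2
f 13 2 3
f 15 17 14
f 18 15 14
f 14 17 16
f 16 18 14
f 15 21 17
f 19 15 18
f 19 21 15
f 17 21 16
f 20 18 16
f 16 21 20
f 20 19 18
f 21 19 20
f 23 22 26
f 23 26 24
f 24 26 27
f 24 27 25
f 26 22 28
f 26 28 27
f 27 28 29
f 27 29 25
f 28 22 30
f 28 30 29
f 29 30 31
f 29 31 25
f 30 22 32
f 30 32 31
f 31 32 33
f 31 33 25
f 32 22 34
f 32 34 33
f 33 34 35
f 33 35 25
f 34 22 36
f 34 36 35
f 35 36 37
f 35 37 25
f 36 22 38
f 36 38 37
f 37 38 39
f 37 39 25
f 38 22 23
f 38 23 39
f 39 23 24
f 39 24 25
f 41 40 44
f 41 44 42
f 42 44 45
f 42 45 43
f 44 40 46
f 44 46 45
f 45 46 47
f 45 47 43
f 46 40 48
f 46 48 47
f 47 48 49
f 47 49 43
f 48 40 50
f 48 50 49
f 49 50 51
f 49 51 43
f 50 40 52
f 50 52 51
f 51 52 53
f 51 53 43
f 52 40 54
f 52 54 53
f 53 54 55
f 53 55 43
f 54 40 56
f 54 56 55
f 55 56 57
f 55 57 43
f 56 40 58
f 56 58 57
f 57 58 59
f 57 59 43
f 58 40 60
f 58 60 59
f 59 60 61
f 59 61 43
f 60 40 62
f 60 62 61
f 61 62 63
f 61 63 43
f 62 40 64
f 62 64 63
f 63 64 65
f 63 65 43
f 64 40 41
f 64 41 65
f 65 41 42
f 65 42 43
f 67 69 66
f 70 67 66
f 66 69 68
f 68 70 66
f 67 73 69
f 71 67 70
f 71 73 67
f 69 73 68
f 72 70 68
f 68 73 72
f 72 71 70
f 73 71 72



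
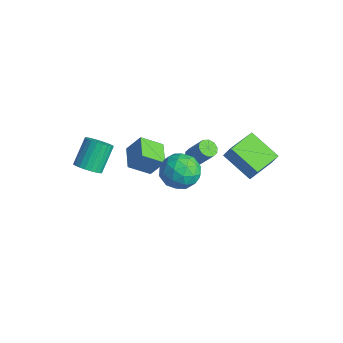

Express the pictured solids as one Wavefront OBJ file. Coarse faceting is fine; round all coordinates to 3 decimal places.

v -1.857 -3.574 -0.204
v -1.234 -3.091 -0.344
v -1.78 -2.024 0.904
v -2.403 -2.506 1.044
v -1.448 -2.973 -0.538
v -1.994 -1.906 0.709
v -1.724 -2.946 -0.682
v -2.27 -1.879 0.565
v -2.02 -3.015 -0.753
v -2.566 -1.948 0.495
v -2.291 -3.169 -0.74
v -2.837 -2.102 0.507
v -2.496 -3.384 -0.646
v -3.042 -2.317 0.602
v -2.604 -3.628 -0.484
v -3.15 -2.561 0.764
v -2.599 -3.864 -0.28
v -3.144 -2.797 0.968
v -2.48 -4.056 -0.064
v -3.026 -2.989 1.184
v -2.266 -4.174 0.131
v -2.812 -3.107 1.378
v -1.99 -4.201 0.275
v -2.536 -3.134 1.522
v -1.694 -4.132 0.345
v -2.24 -3.065 1.593
v -1.423 -3.978 0.333
v -1.969 -2.911 1.58
v -1.218 -3.763 0.238
v -1.764 -2.696 1.486
v -1.11 -3.519 0.076
v -1.656 -2.452 1.324
v -1.116 -3.283 -0.128
v -1.661 -2.216 1.12
v 2.681 1.797 1.841
v 3.07 1.968 2.691
v 2.118 3.504 1.755
v 2.507 3.675 2.605
v 4.353 2.305 0.975
v 4.742 2.476 1.825
v 3.79 4.012 0.889
v 4.179 4.183 1.739
v 3.01 -1.383 4.04
v 3.639 -0.575 3.601
v 4.101 -2.625 3.319
v 4.73 -1.817 2.88
v 4.713 -1.972 3.983
v 4.039 -1.205 4.429
v 3.701 -1.995 2.491
v 3.027 -1.228 2.937
v 4.067 -0.953 2.644
v 4.692 -0.939 3.566
v 3.048 -2.261 3.354
v 3.673 -2.247 4.276
v 3.229 -0.87 3.884
v 4.511 -2.33 3.036
v 4.501 -2.421 3.685
v 4.871 -1.946 3.427
v 3.464 -1.24 4.371
v 3.834 -0.765 4.112
v 4.465 -1.587 4.337
v 3.906 -2.435 2.808
v 4.276 -1.96 2.549
v 2.869 -1.254 3.493
v 3.239 -0.779 3.235
v 3.275 -1.613 2.583
v 3.85 -0.617 3.063
v 4.491 -1.347 2.639
v 3.886 -1.452 2.411
v 3.49 -1.001 2.672
v 4.218 -0.609 3.605
v 4.859 -1.339 3.181
v 4.849 -1.43 3.83
v 4.452 -0.979 4.092
v 4.469 -0.831 3.042
v 2.881 -1.861 3.739
v 3.522 -2.591 3.315
v 3.288 -2.221 2.828
v 2.891 -1.77 3.09
v 3.249 -1.853 4.281
v 3.89 -2.583 3.857
v 4.25 -2.199 4.248
v 3.854 -1.748 4.509
v 3.271 -2.369 3.878
v -2.569 3.542 -3.77
v -2.214 3.886 -4.092
v -1.397 4.242 -2.812
v -1.751 3.898 -2.49
v -2.491 4.09 -3.973
v -1.674 4.447 -2.692
v -2.798 4.085 -3.775
v -1.98 4.442 -2.495
v -3.017 3.873 -3.576
v -2.199 4.229 -2.296
v -3.065 3.534 -3.451
v -2.248 3.89 -2.171
v -2.923 3.198 -3.448
v -2.106 3.554 -2.168
v -2.646 2.993 -3.568
v -1.829 3.35 -2.287
v -2.34 2.998 -3.765
v -1.522 3.355 -2.485
v -2.121 3.211 -3.964
v -1.303 3.567 -2.684
v -2.072 3.55 -4.089
v -1.255 3.906 -2.809
v -1.878 -1.198 0.182
v -1.393 -0.603 1.256
v -1.405 -0.11 -0.634
v -0.919 0.484 0.439
v -0.661 -1.864 0.001
v -0.175 -1.27 1.074
v -0.187 -0.777 -0.816
v 0.298 -0.182 0.258
f 2 1 5
f 2 5 3
f 3 5 6
f 3 6 4
f 5 1 7
f 5 7 6
f 6 7 8
f 6 8 4
f 7 1 9
f 7 9 8
f 8 9 10
f 8 10 4
f 9 1 11
f 9 11 10
f 10 11 12
f 10 12 4
f 11 1 13
f 11 13 12
f 12 13 14
f 12 14 4
f 13 1 15
f 13 15 14
f 14 15 16
f 14 16 4
f 15 1 17
f 15 17 16
f 16 17 18
f 16 18 4
f 17 1 19
f 17 19 18
f 18 19 20
f 18 20 4
f 19 1 21
f 19 21 20
f 20 21 22
f 20 22 4
f 21 1 23
f 21 23 22
f 22 23 24
f 22 24 4
f 23 1 25
f 23 25 24
f 24 25 26
f 24 26 4
f 25 1 27
f 25 27 26
f 26 27 28
f 26 28 4
f 27 1 29
f 27 29 28
f 28 29 30
f 28 30 4
f 29 1 31
f 29 31 30
f 30 31 32
f 30 32 4
f 31 1 33
f 31 33 32
f 32 33 34
f 32 34 4
f 33 1 2
f 33 2 34
f 34 2 3
f 34 3 4
f 36 38 35
f 39 36 35
f 35 38 37
f 37 39 35
f 36 42 38
f 40 36 39
f 40 42 36
f 38 42 37
f 41 39 37
f 37 42 41
f 41 40 39
f 42 40 41
f 43 80 59
f 80 54 83
f 59 83 48
f 80 83 59
f 43 59 55
f 59 48 60
f 55 60 44
f 59 60 55
f 43 55 64
f 55 44 65
f 64 65 50
f 55 65 64
f 43 64 76
f 64 50 79
f 76 79 53
f 64 79 76
f 43 76 80
f 76 53 84
f 80 84 54
f 76 84 80
f 44 60 71
f 60 48 74
f 71 74 52
f 60 74 71
f 48 83 61
f 83 54 82
f 61 82 47
f 83 82 61
f 54 84 81
f 84 53 77
f 81 77 45
f 84 77 81
f 53 79 78
f 79 50 66
f 78 66 49
f 79 66 78
f 50 65 70
f 65 44 67
f 70 67 51
f 65 67 70
f 46 72 58
f 72 52 73
f 58 73 47
f 72 73 58
f 46 58 56
f 58 47 57
f 56 57 45
f 58 57 56
f 46 56 63
f 56 45 62
f 63 62 49
f 56 62 63
f 46 63 68
f 63 49 69
f 68 69 51
f 63 69 68
f 46 68 72
f 68 51 75
f 72 75 52
f 68 75 72
f 47 73 61
f 73 52 74
f 61 74 48
f 73 74 61
f 45 57 81
f 57 47 82
f 81 82 54
f 57 82 81
f 49 62 78
f 62 45 77
f 78 77 53
f 62 77 78
f 51 69 70
f 69 49 66
f 70 66 50
f 69 66 70
f 52 75 71
f 75 51 67
f 71 67 44
f 75 67 71
f 86 85 89
f 86 89 87
f 87 89 90
f 87 90 88
f 89 85 91
f 89 91 90
f 90 91 92
f 90 92 88
f 91 85 93
f 91 93 92
f 92 93 94
f 92 94 88
f 93 85 95
f 93 95 94
f 94 95 96
f 94 96 88
f 95 85 97
f 95 97 96
f 96 97 98
f 96 98 88
f 97 85 99
f 97 99 98
f 98 99 100
f 98 100 88
f 99 85 101
f 99 101 100
f 100 101 102
f 100 102 88
f 101 85 103
f 101 103 102
f 102 103 104
f 102 104 88
f 103 85 105
f 103 105 104
f 104 105 106
f 104 106 88
f 105 85 86
f 105 86 106
f 106 86 87
f 106 87 88
f 108 110 107
f 111 108 107
f 107 110 109
f 109 111 107
f 108 114 110
f 112 108 111
f 112 114 108
f 110 114 109
f 113 111 109
f 109 114 113
f 113 112 111
f 114 112 113



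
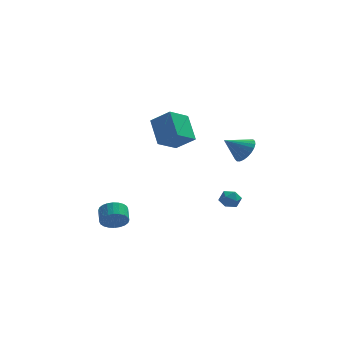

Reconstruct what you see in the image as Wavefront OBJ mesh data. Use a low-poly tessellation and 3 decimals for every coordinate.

v 0.369 -1.69 2.191
v -0.645 -2.647 2.935
v -0.024 -0.333 3.4
v -1.038 -1.289 4.144
v 1.438 -2.151 3.056
v 0.424 -3.107 3.8
v 1.045 -0.793 4.265
v 0.031 -1.75 5.009
v 3.789 1.34 -3.496
v 4.185 0.952 -3.045
v 2.835 0.808 -3.115
v 3.231 0.42 -2.664
v 3.151 1.122 -2.556
v 3.74 1.451 -2.791
v 3.28 0.309 -3.369
v 3.869 0.638 -3.604
v 3.87 0.315 -2.966
v 3.791 0.817 -2.464
v 3.229 0.943 -3.696
v 3.15 1.445 -3.194
v -3.084 -1.469 -3.608
v -2.491 -1.7 -3.059
v -2.562 -0.801 -2.604
v -3.156 -0.571 -3.152
v -2.31 -1.565 -3.297
v -2.381 -0.666 -2.842
v -2.246 -1.416 -3.582
v -2.318 -0.517 -3.127
v -2.311 -1.274 -3.871
v -2.382 -0.376 -3.415
v -2.493 -1.163 -4.119
v -2.564 -0.264 -3.664
v -2.765 -1.098 -4.29
v -2.836 -0.2 -3.835
v -3.085 -1.09 -4.357
v -3.157 -0.191 -3.902
v -3.406 -1.14 -4.31
v -3.478 -0.241 -3.855
v -3.678 -1.239 -4.156
v -3.749 -0.34 -3.701
v -3.859 -1.374 -3.918
v -3.93 -0.475 -3.463
v -3.922 -1.523 -3.633
v -3.994 -0.624 -3.178
v -3.858 -1.664 -3.345
v -3.929 -0.766 -2.889
v -3.676 -1.776 -3.096
v -3.747 -0.877 -2.641
v -3.404 -1.84 -2.925
v -3.475 -0.942 -2.47
v -3.083 -1.849 -2.858
v -3.155 -0.95 -2.403
v -2.762 -1.799 -2.905
v -2.834 -0.9 -2.45
v 4.223 -0.939 1.644
v 4.677 -1.576 2.09
v 3.037 -1.161 2.536
v 4.762 -1.289 2.274
v 4.765 -0.949 2.362
v 4.685 -0.608 2.341
v 4.535 -0.317 2.214
v 4.338 -0.121 2
v 4.123 -0.049 1.732
v 3.923 -0.113 1.45
v 3.769 -0.303 1.198
v 3.683 -0.589 1.014
v 3.68 -0.929 0.926
v 3.76 -1.271 0.947
v 3.91 -1.562 1.074
v 4.108 -1.758 1.288
v 4.323 -1.829 1.556
v 4.523 -1.765 1.838
f 2 4 1
f 5 2 1
f 1 4 3
f 3 5 1
f 2 8 4
f 6 2 5
f 6 8 2
f 4 8 3
f 7 5 3
f 3 8 7
f 7 6 5
f 8 6 7
f 9 20 14
f 9 14 10
f 9 10 16
f 9 16 19
f 9 19 20
f 10 14 18
f 14 20 13
f 20 19 11
f 19 16 15
f 16 10 17
f 12 18 13
f 12 13 11
f 12 11 15
f 12 15 17
f 12 17 18
f 13 18 14
f 11 13 20
f 15 11 19
f 17 15 16
f 18 17 10
f 22 21 25
f 22 25 23
f 23 25 26
f 23 26 24
f 25 21 27
f 25 27 26
f 26 27 28
f 26 28 24
f 27 21 29
f 27 29 28
f 28 29 30
f 28 30 24
f 29 21 31
f 29 31 30
f 30 31 32
f 30 32 24
f 31 21 33
f 31 33 32
f 32 33 34
f 32 34 24
f 33 21 35
f 33 35 34
f 34 35 36
f 34 36 24
f 35 21 37
f 35 37 36
f 36 37 38
f 36 38 24
f 37 21 39
f 37 39 38
f 38 39 40
f 38 40 24
f 39 21 41
f 39 41 40
f 40 41 42
f 40 42 24
f 41 21 43
f 41 43 42
f 42 43 44
f 42 44 24
f 43 21 45
f 43 45 44
f 44 45 46
f 44 46 24
f 45 21 47
f 45 47 46
f 46 47 48
f 46 48 24
f 47 21 49
f 47 49 48
f 48 49 50
f 48 50 24
f 49 21 51
f 49 51 50
f 50 51 52
f 50 52 24
f 51 21 53
f 51 53 52
f 52 53 54
f 52 54 24
f 53 21 22
f 53 22 54
f 54 22 23
f 54 23 24
f 56 55 58
f 56 58 57
f 58 55 59
f 58 59 57
f 59 55 60
f 59 60 57
f 60 55 61
f 60 61 57
f 61 55 62
f 61 62 57
f 62 55 63
f 62 63 57
f 63 55 64
f 63 64 57
f 64 55 65
f 64 65 57
f 65 55 66
f 65 66 57
f 66 55 67
f 66 67 57
f 67 55 68
f 67 68 57
f 68 55 69
f 68 69 57
f 69 55 70
f 69 70 57
f 70 55 71
f 70 71 57
f 71 55 72
f 71 72 57
f 72 55 56
f 72 56 57



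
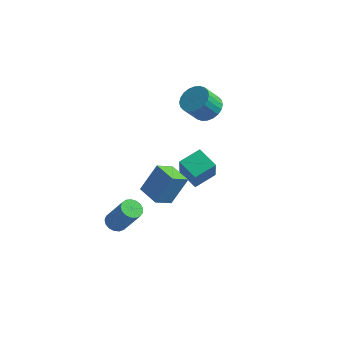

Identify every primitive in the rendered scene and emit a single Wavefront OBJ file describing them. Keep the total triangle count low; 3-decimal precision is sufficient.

v -3.265 -3.375 -2.443
v -2.782 -3.416 -2.761
v -1.772 -3.525 -1.215
v -2.255 -3.485 -0.897
v -2.813 -3.143 -2.722
v -1.803 -3.252 -1.176
v -2.947 -2.923 -2.619
v -1.937 -3.032 -1.072
v -3.154 -2.807 -2.475
v -2.145 -2.916 -0.929
v -3.387 -2.821 -2.324
v -2.377 -2.93 -0.778
v -3.591 -2.962 -2.201
v -2.582 -3.071 -0.654
v -3.721 -3.198 -2.133
v -2.712 -3.307 -0.586
v -3.747 -3.474 -2.136
v -2.737 -3.583 -0.589
v -3.661 -3.728 -2.209
v -2.652 -3.837 -0.663
v -3.486 -3.901 -2.336
v -2.476 -4.01 -0.79
v -3.259 -3.954 -2.488
v -2.249 -4.063 -0.941
v -3.034 -3.874 -2.629
v -2.024 -3.983 -1.083
v -2.862 -3.68 -2.728
v -1.852 -3.789 -1.182
v -1.829 -2.055 -0.341
v -2.127 -2.971 0.231
v -1.354 -1.327 1.074
v -1.653 -2.242 1.645
v -0.687 -2.518 -0.485
v -0.986 -3.433 0.086
v -0.213 -1.789 0.929
v -0.511 -2.705 1.501
v -3.115 3.149 -3.48
v -2.778 3.642 -3.711
v -3.085 3.571 -2.54
v -3.011 3.724 -3.741
v -3.261 3.72 -3.731
v -3.488 3.628 -3.683
v -3.658 3.464 -3.604
v -3.746 3.251 -3.506
v -3.738 3.024 -3.404
v -3.634 2.815 -3.313
v -3.452 2.657 -3.248
v -3.218 2.574 -3.219
v -2.969 2.579 -3.229
v -2.742 2.671 -3.277
v -2.571 2.835 -3.356
v -2.484 3.047 -3.454
v -2.492 3.275 -3.556
v -2.595 3.484 -3.646
v -1.693 1.276 -2.395
v -2.795 1.597 -1.9
v -1.193 2.373 -1.995
v -2.295 2.695 -1.501
v -1.265 0.565 -0.979
v -2.367 0.887 -0.485
v -0.765 1.663 -0.58
v -1.867 1.984 -0.085
v -2.215 3.295 2.031
v -1.823 2.619 1.695
v -2.194 1.909 2.693
v -2.585 2.585 3.029
v -1.58 2.75 1.879
v -1.951 2.04 2.877
v -1.434 2.964 2.085
v -1.804 2.254 3.084
v -1.406 3.229 2.284
v -1.777 2.518 3.282
v -1.501 3.503 2.444
v -1.872 2.793 3.442
v -1.705 3.746 2.541
v -2.076 3.036 3.539
v -1.987 3.92 2.56
v -2.358 3.21 3.558
v -2.303 3.999 2.499
v -2.674 3.289 3.497
v -2.606 3.971 2.367
v -2.977 3.261 3.365
v -2.849 3.84 2.183
v -3.22 3.13 3.181
v -2.996 3.626 1.976
v -3.366 2.916 2.975
v -3.023 3.362 1.778
v -3.394 2.651 2.776
v -2.928 3.087 1.618
v -3.299 2.377 2.616
v -2.724 2.844 1.521
v -3.095 2.134 2.519
v -2.442 2.67 1.502
v -2.813 1.96 2.5
v -2.126 2.591 1.563
v -2.497 1.881 2.561
f 2 1 5
f 2 5 3
f 3 5 6
f 3 6 4
f 5 1 7
f 5 7 6
f 6 7 8
f 6 8 4
f 7 1 9
f 7 9 8
f 8 9 10
f 8 10 4
f 9 1 11
f 9 11 10
f 10 11 12
f 10 12 4
f 11 1 13
f 11 13 12
f 12 13 14
f 12 14 4
f 13 1 15
f 13 15 14
f 14 15 16
f 14 16 4
f 15 1 17
f 15 17 16
f 16 17 18
f 16 18 4
f 17 1 19
f 17 19 18
f 18 19 20
f 18 20 4
f 19 1 21
f 19 21 20
f 20 21 22
f 20 22 4
f 21 1 23
f 21 23 22
f 22 23 24
f 22 24 4
f 23 1 25
f 23 25 24
f 24 25 26
f 24 26 4
f 25 1 27
f 25 27 26
f 26 27 28
f 26 28 4
f 27 1 2
f 27 2 28
f 28 2 3
f 28 3 4
f 30 32 29
f 33 30 29
f 29 32 31
f 31 33 29
f 30 36 32
f 34 30 33
f 34 36 30
f 32 36 31
f 35 33 31
f 31 36 35
f 35 34 33
f 36 34 35
f 38 37 40
f 38 40 39
f 40 37 41
f 40 41 39
f 41 37 42
f 41 42 39
f 42 37 43
f 42 43 39
f 43 37 44
f 43 44 39
f 44 37 45
f 44 45 39
f 45 37 46
f 45 46 39
f 46 37 47
f 46 47 39
f 47 37 48
f 47 48 39
f 48 37 49
f 48 49 39
f 49 37 50
f 49 50 39
f 50 37 51
f 50 51 39
f 51 37 52
f 51 52 39
f 52 37 53
f 52 53 39
f 53 37 54
f 53 54 39
f 54 37 38
f 54 38 39
f 56 58 55
f 59 56 55
f 55 58 57
f 57 59 55
f 56 62 58
f 60 56 59
f 60 62 56
f 58 62 57
f 61 59 57
f 57 62 61
f 61 60 59
f 62 60 61
f 64 63 67
f 64 67 65
f 65 67 68
f 65 68 66
f 67 63 69
f 67 69 68
f 68 69 70
f 68 70 66
f 69 63 71
f 69 71 70
f 70 71 72
f 70 72 66
f 71 63 73
f 71 73 72
f 72 73 74
f 72 74 66
f 73 63 75
f 73 75 74
f 74 75 76
f 74 76 66
f 75 63 77
f 75 77 76
f 76 77 78
f 76 78 66
f 77 63 79
f 77 79 78
f 78 79 80
f 78 80 66
f 79 63 81
f 79 81 80
f 80 81 82
f 80 82 66
f 81 63 83
f 81 83 82
f 82 83 84
f 82 84 66
f 83 63 85
f 83 85 84
f 84 85 86
f 84 86 66
f 85 63 87
f 85 87 86
f 86 87 88
f 86 88 66
f 87 63 89
f 87 89 88
f 88 89 90
f 88 90 66
f 89 63 91
f 89 91 90
f 90 91 92
f 90 92 66
f 91 63 93
f 91 93 92
f 92 93 94
f 92 94 66
f 93 63 95
f 93 95 94
f 94 95 96
f 94 96 66
f 95 63 64
f 95 64 96
f 96 64 65
f 96 65 66

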